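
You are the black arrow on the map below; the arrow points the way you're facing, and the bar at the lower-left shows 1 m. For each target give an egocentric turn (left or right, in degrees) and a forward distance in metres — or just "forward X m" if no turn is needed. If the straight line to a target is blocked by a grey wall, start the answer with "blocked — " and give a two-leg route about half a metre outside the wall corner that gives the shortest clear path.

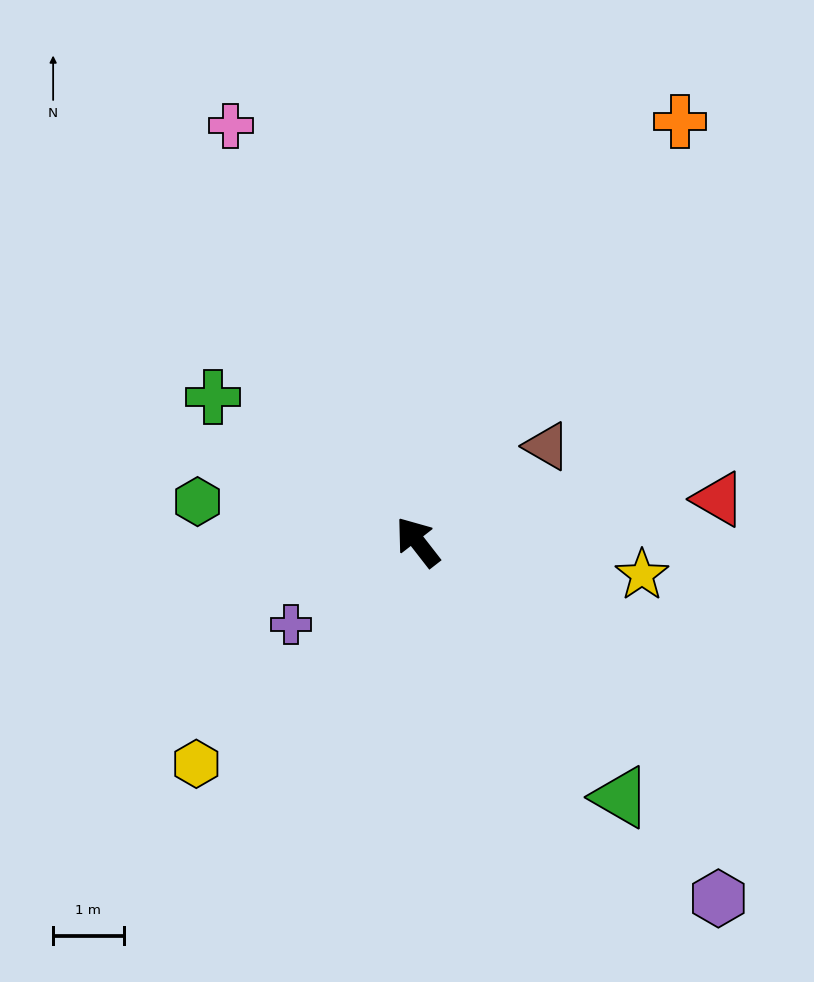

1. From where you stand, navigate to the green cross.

turn left 17°, forward 3.5 m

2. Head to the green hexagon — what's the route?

turn left 42°, forward 3.2 m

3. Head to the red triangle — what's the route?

turn right 120°, forward 4.3 m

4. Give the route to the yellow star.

turn right 136°, forward 3.2 m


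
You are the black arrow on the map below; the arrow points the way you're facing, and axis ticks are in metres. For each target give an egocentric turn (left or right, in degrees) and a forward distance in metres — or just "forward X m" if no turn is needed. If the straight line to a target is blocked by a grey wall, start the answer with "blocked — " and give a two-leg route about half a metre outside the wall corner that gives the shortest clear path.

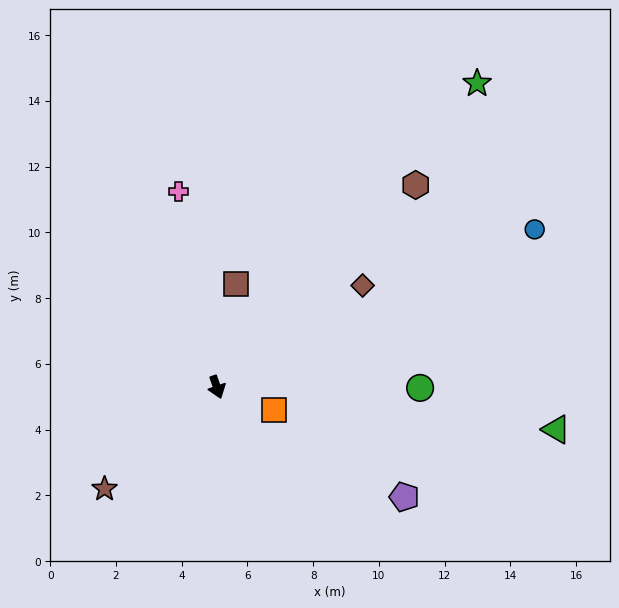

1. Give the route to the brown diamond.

turn left 106°, forward 5.4 m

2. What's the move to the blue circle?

turn left 97°, forward 10.8 m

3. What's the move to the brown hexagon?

turn left 116°, forward 8.6 m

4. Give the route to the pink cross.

turn left 172°, forward 6.1 m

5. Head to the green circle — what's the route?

turn left 71°, forward 6.2 m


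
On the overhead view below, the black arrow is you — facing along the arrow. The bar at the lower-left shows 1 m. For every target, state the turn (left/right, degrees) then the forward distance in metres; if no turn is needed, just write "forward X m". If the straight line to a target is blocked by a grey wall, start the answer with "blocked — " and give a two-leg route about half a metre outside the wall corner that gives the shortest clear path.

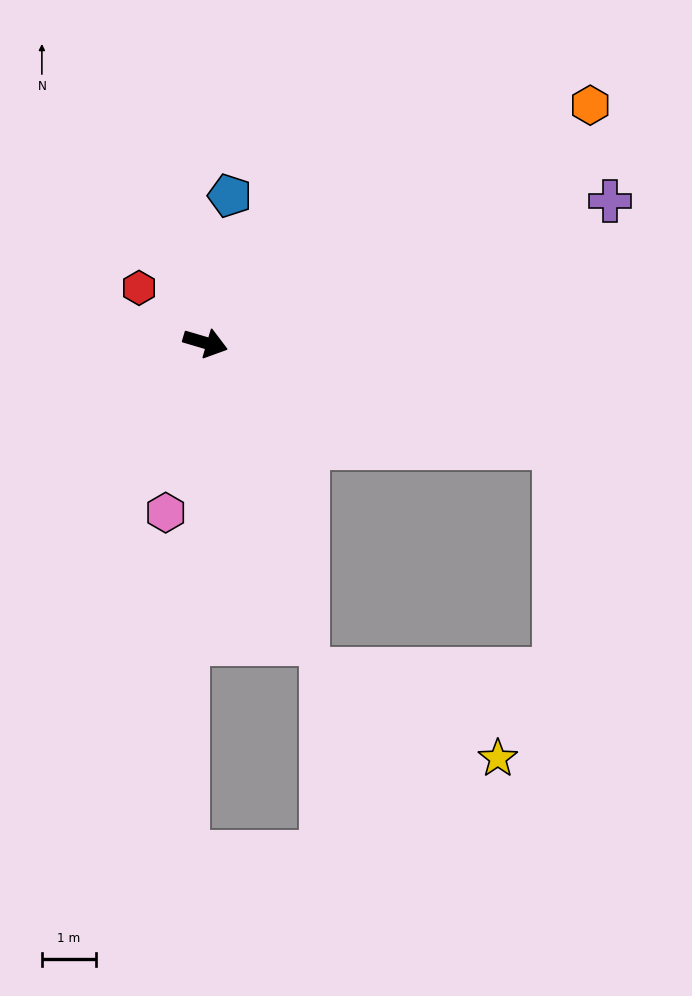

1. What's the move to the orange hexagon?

turn left 48°, forward 8.4 m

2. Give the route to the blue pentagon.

turn left 97°, forward 2.8 m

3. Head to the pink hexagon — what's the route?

turn right 87°, forward 3.2 m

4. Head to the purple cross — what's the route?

turn left 36°, forward 8.0 m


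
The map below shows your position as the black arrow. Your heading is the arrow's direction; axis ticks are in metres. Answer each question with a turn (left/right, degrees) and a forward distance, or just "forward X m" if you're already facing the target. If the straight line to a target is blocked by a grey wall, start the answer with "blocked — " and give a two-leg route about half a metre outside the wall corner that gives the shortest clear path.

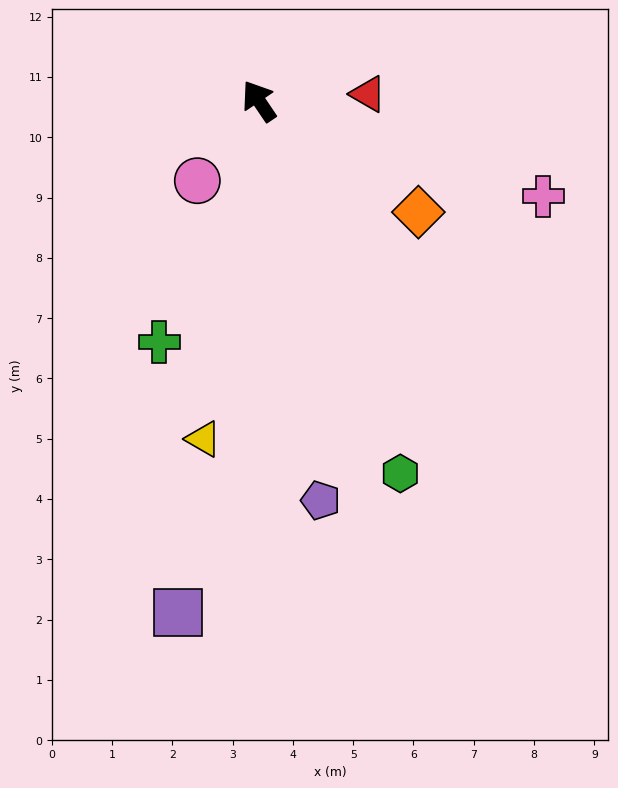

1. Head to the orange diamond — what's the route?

turn right 159°, forward 3.2 m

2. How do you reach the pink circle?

turn left 108°, forward 1.7 m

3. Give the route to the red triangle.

turn right 120°, forward 1.8 m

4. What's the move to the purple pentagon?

turn left 155°, forward 6.7 m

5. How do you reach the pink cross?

turn right 143°, forward 5.0 m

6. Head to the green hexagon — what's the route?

turn left 167°, forward 6.6 m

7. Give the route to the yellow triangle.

turn left 137°, forward 5.7 m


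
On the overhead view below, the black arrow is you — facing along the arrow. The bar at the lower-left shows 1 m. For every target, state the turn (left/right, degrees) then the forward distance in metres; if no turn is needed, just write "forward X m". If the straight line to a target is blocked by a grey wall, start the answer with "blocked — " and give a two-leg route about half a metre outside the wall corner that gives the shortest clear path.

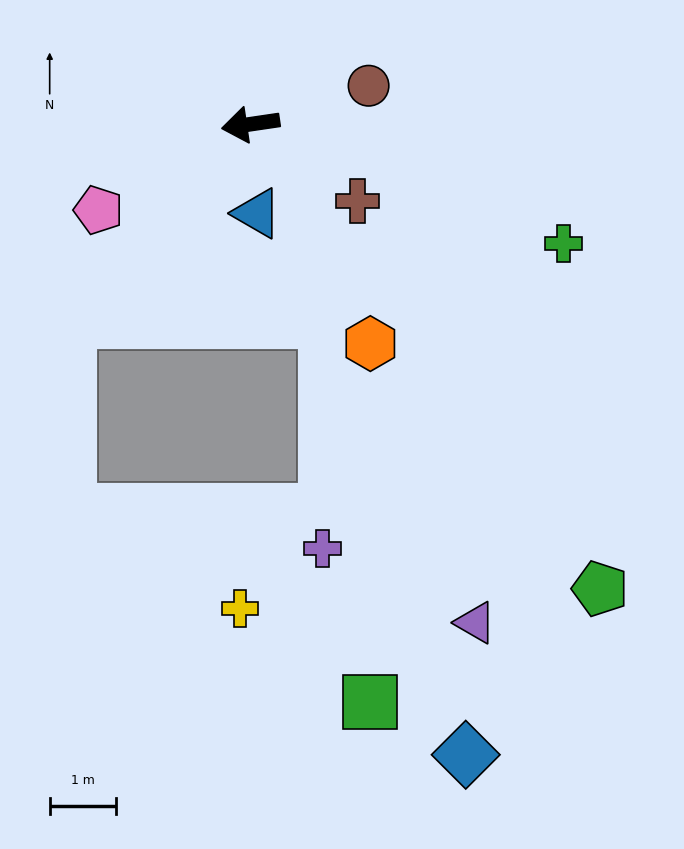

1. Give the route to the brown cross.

turn left 136°, forward 2.0 m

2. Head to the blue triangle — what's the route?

turn left 86°, forward 1.3 m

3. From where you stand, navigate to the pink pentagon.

turn left 21°, forward 2.6 m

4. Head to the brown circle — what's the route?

turn right 170°, forward 1.9 m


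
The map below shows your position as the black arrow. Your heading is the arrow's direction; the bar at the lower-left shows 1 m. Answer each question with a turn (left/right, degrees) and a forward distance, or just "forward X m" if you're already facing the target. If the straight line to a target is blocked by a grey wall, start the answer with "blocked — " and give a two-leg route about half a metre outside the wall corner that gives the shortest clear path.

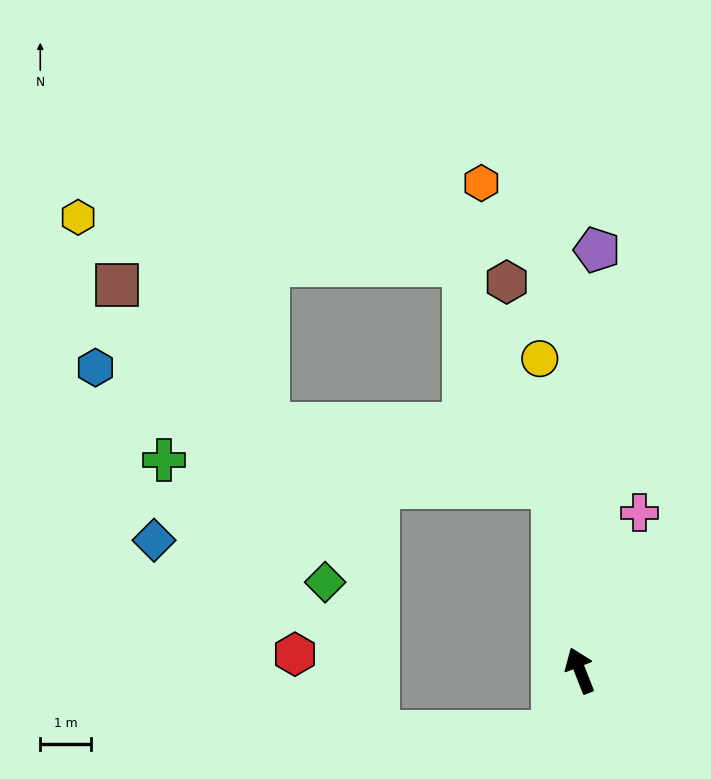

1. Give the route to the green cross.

blocked — turn right 13°, forward 3.6 m, then turn left 78°, forward 7.7 m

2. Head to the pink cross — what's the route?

turn right 42°, forward 3.3 m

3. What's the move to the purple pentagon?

turn right 24°, forward 8.3 m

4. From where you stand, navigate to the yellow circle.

turn right 14°, forward 6.2 m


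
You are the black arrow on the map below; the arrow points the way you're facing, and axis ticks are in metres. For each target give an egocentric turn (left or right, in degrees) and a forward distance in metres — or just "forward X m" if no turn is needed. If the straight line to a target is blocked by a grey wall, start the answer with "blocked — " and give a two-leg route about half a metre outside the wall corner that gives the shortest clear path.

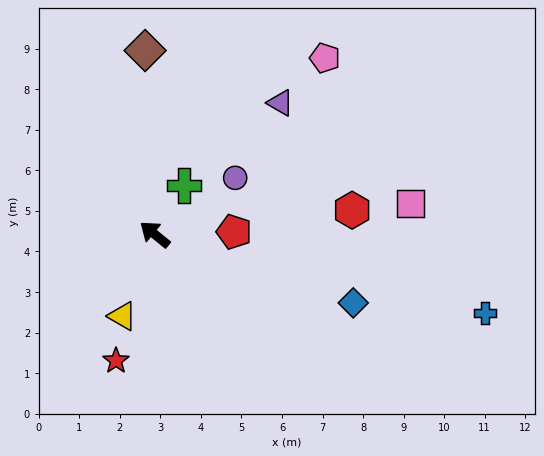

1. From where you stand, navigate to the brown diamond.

turn right 48°, forward 4.5 m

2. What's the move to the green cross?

turn right 82°, forward 1.4 m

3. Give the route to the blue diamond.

turn right 160°, forward 5.2 m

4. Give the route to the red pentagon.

turn right 139°, forward 2.0 m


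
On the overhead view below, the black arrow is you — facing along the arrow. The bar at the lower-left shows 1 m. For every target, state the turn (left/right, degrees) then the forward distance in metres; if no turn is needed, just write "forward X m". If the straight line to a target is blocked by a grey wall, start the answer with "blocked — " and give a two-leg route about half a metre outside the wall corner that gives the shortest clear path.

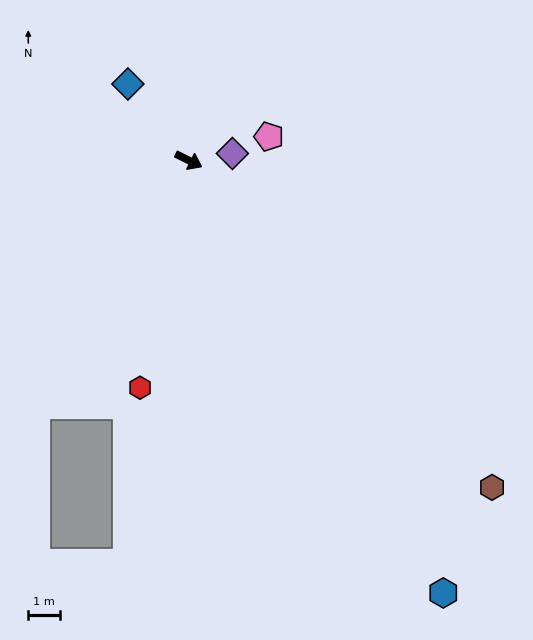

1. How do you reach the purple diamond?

turn left 35°, forward 1.4 m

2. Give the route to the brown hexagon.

turn right 21°, forward 13.9 m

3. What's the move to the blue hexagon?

turn right 33°, forward 15.7 m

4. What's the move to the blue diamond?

turn left 155°, forward 3.1 m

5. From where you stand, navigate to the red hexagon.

turn right 76°, forward 7.3 m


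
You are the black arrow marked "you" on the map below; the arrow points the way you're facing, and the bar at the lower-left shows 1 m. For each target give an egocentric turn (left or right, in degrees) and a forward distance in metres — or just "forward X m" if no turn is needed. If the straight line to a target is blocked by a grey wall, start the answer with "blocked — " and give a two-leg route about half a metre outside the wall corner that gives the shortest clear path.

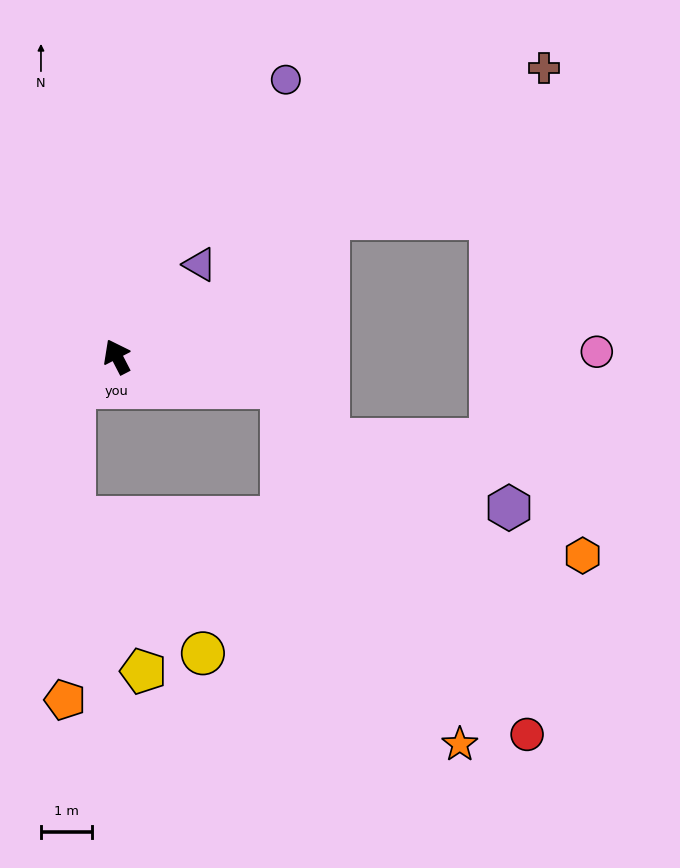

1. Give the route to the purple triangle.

turn right 69°, forward 2.4 m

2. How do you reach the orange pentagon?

blocked — turn left 98°, forward 1.0 m, then turn left 53°, forward 6.1 m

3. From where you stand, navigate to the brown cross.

turn right 83°, forward 10.1 m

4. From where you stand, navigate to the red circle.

blocked — turn right 128°, forward 3.3 m, then turn right 44°, forward 8.3 m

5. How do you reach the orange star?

blocked — turn right 128°, forward 3.3 m, then turn right 53°, forward 7.8 m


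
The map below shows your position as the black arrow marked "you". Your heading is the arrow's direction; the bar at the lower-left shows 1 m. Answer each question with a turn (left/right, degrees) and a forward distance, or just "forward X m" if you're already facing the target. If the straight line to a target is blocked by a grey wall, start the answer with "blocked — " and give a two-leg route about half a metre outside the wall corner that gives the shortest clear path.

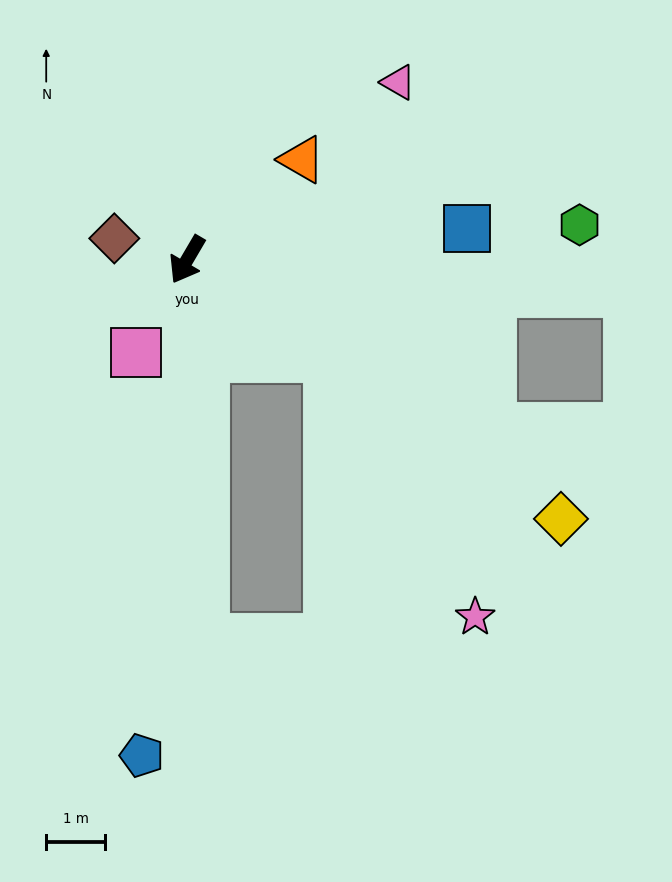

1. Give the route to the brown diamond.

turn right 76°, forward 1.3 m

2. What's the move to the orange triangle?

turn left 162°, forward 2.6 m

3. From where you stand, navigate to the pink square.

forward 1.8 m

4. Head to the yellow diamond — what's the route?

turn left 86°, forward 7.7 m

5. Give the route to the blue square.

turn left 127°, forward 4.8 m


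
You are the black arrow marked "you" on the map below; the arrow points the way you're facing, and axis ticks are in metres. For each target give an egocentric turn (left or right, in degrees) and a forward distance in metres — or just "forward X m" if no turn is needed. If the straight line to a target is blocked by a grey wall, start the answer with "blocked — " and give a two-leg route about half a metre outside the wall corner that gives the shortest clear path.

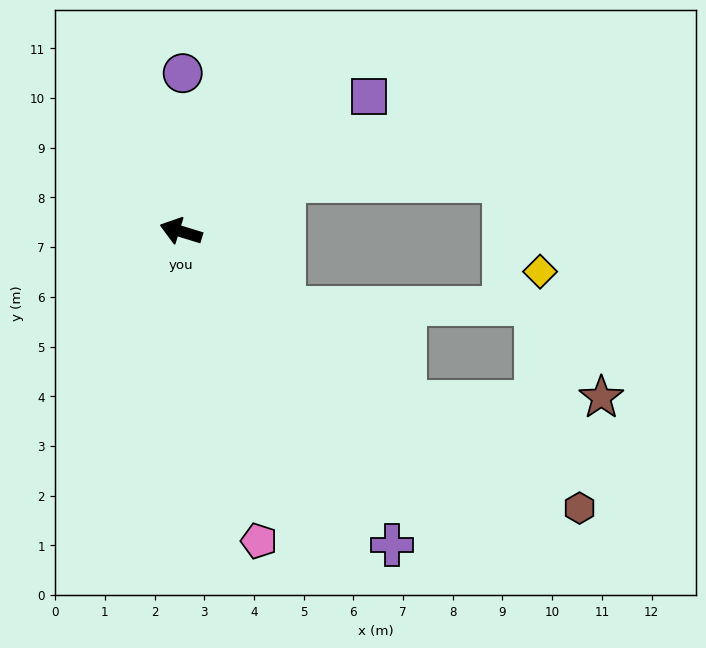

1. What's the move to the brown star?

blocked — turn left 160°, forward 5.7 m, then turn left 38°, forward 3.9 m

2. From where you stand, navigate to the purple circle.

turn right 73°, forward 3.2 m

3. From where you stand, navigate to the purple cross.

turn left 141°, forward 7.6 m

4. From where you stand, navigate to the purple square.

turn right 127°, forward 4.7 m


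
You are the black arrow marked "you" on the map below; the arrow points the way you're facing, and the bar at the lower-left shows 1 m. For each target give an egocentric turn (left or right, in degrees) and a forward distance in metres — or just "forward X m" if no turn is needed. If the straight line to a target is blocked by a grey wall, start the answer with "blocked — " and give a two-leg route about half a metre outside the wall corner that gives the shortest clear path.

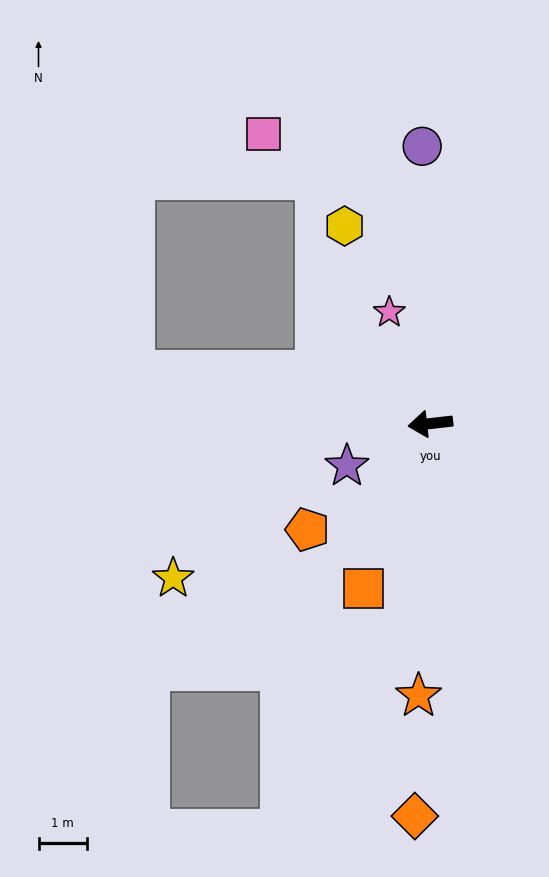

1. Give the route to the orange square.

turn left 61°, forward 3.7 m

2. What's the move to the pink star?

turn right 76°, forward 2.4 m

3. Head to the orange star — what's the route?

turn left 81°, forward 5.6 m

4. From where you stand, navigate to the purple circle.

turn right 95°, forward 5.7 m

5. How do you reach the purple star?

turn left 20°, forward 1.9 m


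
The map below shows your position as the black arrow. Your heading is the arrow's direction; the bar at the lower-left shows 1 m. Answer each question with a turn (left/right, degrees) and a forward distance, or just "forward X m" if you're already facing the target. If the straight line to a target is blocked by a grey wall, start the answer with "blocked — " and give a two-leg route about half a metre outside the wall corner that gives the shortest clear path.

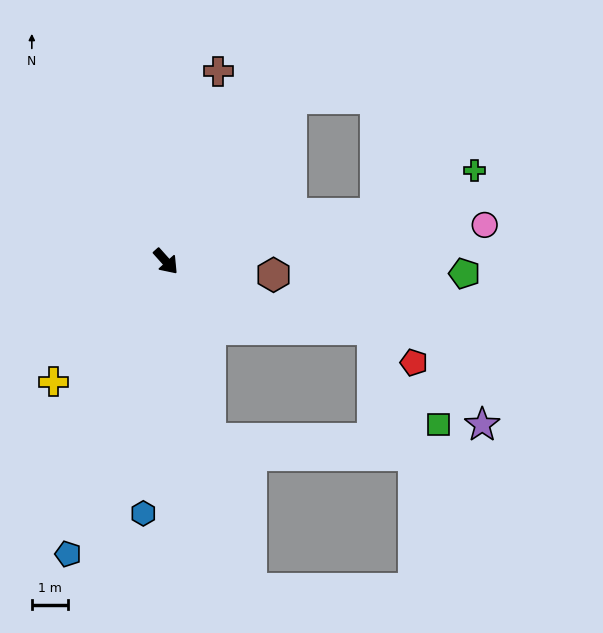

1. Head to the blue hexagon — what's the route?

turn right 47°, forward 6.9 m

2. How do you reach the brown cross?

turn left 123°, forward 5.4 m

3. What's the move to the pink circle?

turn left 55°, forward 8.8 m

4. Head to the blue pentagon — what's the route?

turn right 60°, forward 8.4 m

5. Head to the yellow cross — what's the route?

turn right 85°, forward 4.5 m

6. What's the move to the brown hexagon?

turn left 41°, forward 3.0 m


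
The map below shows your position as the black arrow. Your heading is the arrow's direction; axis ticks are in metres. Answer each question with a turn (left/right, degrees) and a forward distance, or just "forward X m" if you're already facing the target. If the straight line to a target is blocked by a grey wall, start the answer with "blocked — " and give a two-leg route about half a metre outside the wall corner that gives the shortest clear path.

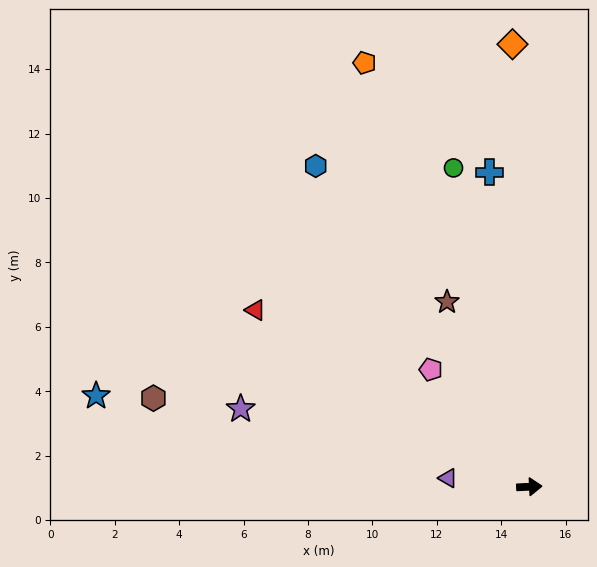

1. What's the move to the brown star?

turn left 111°, forward 6.3 m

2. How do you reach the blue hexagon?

turn left 121°, forward 12.0 m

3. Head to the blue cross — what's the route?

turn left 94°, forward 9.8 m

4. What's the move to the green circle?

turn left 101°, forward 10.2 m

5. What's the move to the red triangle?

turn left 144°, forward 10.1 m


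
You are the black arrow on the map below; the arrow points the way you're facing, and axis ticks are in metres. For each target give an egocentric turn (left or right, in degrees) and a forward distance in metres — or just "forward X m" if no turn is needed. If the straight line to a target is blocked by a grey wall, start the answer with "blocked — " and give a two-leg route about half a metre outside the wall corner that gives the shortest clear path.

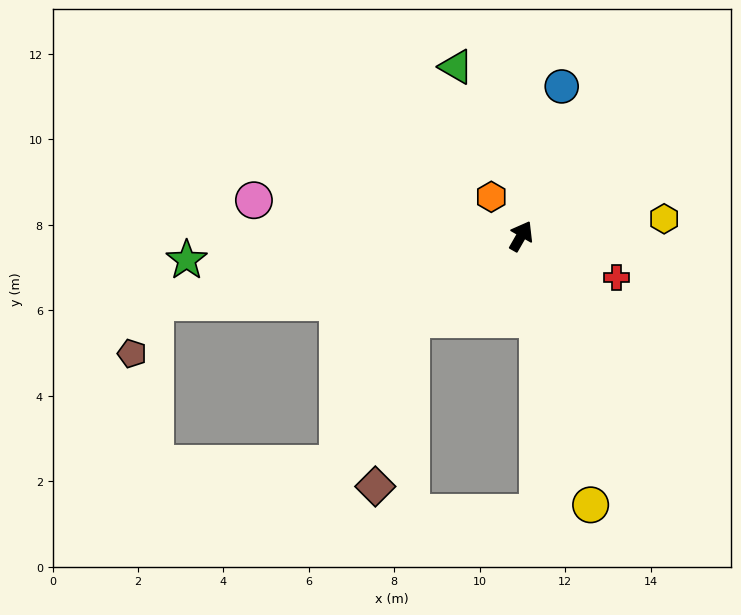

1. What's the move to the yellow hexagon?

turn right 53°, forward 3.4 m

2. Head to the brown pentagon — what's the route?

blocked — turn left 130°, forward 8.7 m, then turn left 55°, forward 1.3 m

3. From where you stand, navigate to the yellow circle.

turn right 136°, forward 6.5 m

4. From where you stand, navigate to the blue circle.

turn left 15°, forward 3.6 m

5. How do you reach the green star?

turn left 124°, forward 7.9 m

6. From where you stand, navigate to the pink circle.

turn left 112°, forward 6.3 m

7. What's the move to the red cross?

turn right 84°, forward 2.4 m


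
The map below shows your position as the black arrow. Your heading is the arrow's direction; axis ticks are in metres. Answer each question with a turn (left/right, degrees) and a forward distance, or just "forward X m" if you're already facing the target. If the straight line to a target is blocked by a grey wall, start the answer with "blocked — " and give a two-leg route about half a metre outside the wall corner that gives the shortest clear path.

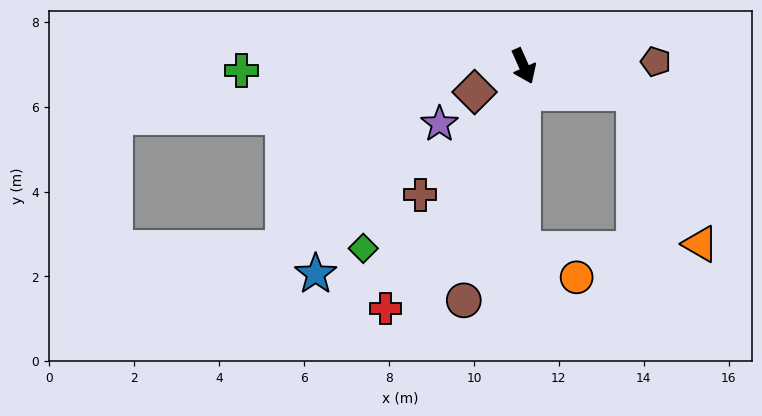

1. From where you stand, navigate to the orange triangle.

blocked — turn left 52°, forward 2.7 m, then turn right 52°, forward 3.9 m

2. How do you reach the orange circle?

blocked — turn right 24°, forward 4.3 m, then turn left 63°, forward 1.4 m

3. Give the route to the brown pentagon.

turn left 68°, forward 3.1 m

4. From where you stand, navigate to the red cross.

turn right 54°, forward 6.6 m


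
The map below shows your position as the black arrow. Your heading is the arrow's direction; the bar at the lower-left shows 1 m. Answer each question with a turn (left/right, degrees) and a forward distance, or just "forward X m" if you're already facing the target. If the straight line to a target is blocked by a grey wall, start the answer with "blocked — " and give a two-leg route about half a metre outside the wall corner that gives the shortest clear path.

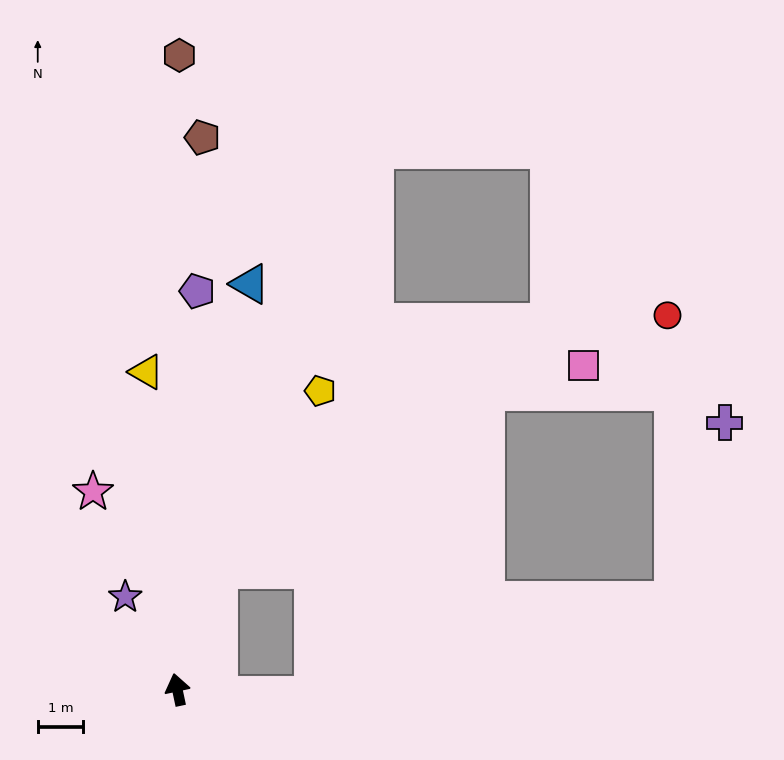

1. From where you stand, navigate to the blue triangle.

turn right 22°, forward 9.1 m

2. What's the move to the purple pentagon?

turn right 15°, forward 8.8 m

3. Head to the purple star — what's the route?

turn left 17°, forward 2.3 m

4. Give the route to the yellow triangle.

turn right 6°, forward 7.0 m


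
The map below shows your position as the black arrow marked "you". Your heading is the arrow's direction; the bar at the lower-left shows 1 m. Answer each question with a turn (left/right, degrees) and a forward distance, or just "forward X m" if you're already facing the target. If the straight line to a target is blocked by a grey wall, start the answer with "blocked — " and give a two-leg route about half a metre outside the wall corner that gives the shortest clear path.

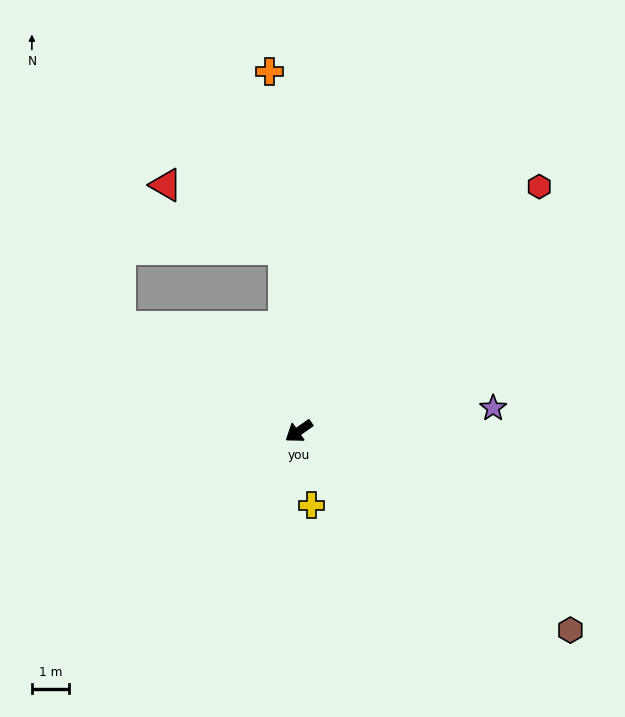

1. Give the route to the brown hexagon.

turn left 109°, forward 9.1 m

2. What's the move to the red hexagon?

turn right 170°, forward 9.3 m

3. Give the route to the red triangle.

blocked — turn right 120°, forward 5.0 m, then turn left 56°, forward 3.6 m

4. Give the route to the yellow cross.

turn left 65°, forward 2.0 m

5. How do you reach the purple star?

turn left 152°, forward 5.3 m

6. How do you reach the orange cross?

turn right 120°, forward 9.8 m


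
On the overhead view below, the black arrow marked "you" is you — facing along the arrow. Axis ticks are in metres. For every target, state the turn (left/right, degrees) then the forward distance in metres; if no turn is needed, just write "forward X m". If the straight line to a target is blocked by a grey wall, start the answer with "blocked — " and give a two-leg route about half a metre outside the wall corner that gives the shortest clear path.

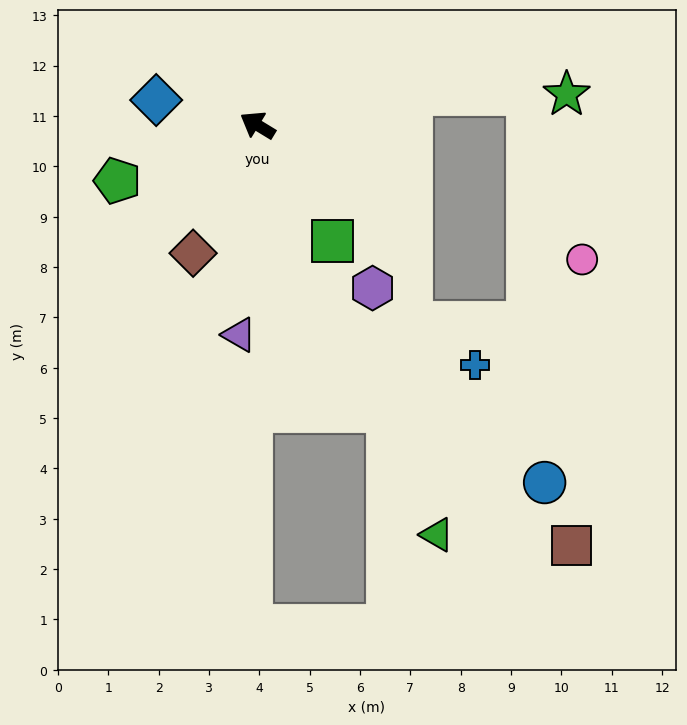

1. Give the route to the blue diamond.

turn left 17°, forward 2.1 m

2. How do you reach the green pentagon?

turn left 53°, forward 3.0 m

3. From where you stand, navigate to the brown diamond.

turn left 95°, forward 2.8 m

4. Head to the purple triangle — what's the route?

turn left 116°, forward 4.2 m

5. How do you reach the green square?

turn left 154°, forward 2.7 m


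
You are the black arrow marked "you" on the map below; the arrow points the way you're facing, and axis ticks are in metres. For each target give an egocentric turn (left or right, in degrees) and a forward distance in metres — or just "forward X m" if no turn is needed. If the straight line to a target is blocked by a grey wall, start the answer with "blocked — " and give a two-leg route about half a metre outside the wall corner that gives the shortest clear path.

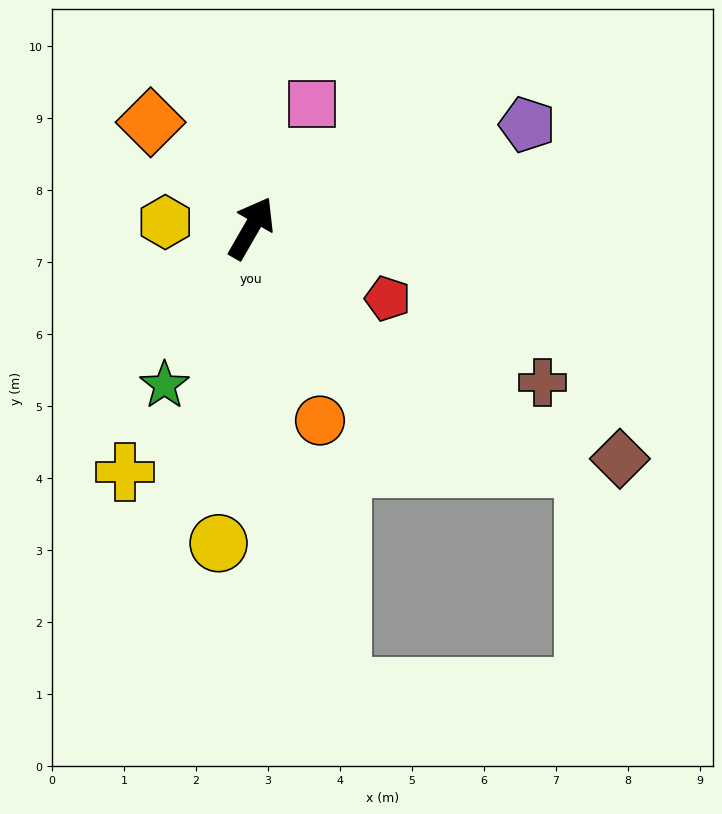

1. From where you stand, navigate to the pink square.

turn left 4°, forward 1.9 m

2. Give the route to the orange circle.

turn right 130°, forward 2.8 m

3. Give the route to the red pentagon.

turn right 87°, forward 2.1 m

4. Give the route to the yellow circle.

turn right 156°, forward 4.4 m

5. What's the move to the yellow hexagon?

turn left 116°, forward 1.2 m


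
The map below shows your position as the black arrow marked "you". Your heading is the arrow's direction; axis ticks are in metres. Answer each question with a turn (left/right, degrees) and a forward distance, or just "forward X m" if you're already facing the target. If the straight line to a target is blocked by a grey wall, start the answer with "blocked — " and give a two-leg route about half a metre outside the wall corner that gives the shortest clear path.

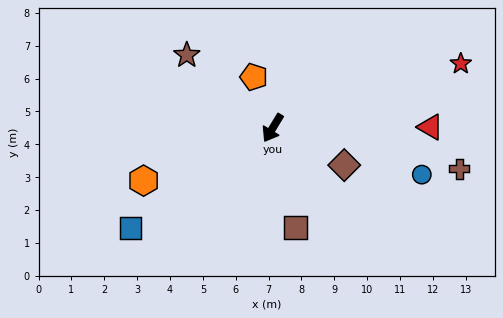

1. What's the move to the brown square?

turn left 44°, forward 3.1 m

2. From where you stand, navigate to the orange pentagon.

turn right 128°, forward 1.7 m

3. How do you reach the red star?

turn left 140°, forward 6.1 m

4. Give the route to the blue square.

turn right 24°, forward 5.3 m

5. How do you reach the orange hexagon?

turn right 37°, forward 4.2 m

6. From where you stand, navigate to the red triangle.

turn left 122°, forward 4.8 m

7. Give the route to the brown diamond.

turn left 94°, forward 2.5 m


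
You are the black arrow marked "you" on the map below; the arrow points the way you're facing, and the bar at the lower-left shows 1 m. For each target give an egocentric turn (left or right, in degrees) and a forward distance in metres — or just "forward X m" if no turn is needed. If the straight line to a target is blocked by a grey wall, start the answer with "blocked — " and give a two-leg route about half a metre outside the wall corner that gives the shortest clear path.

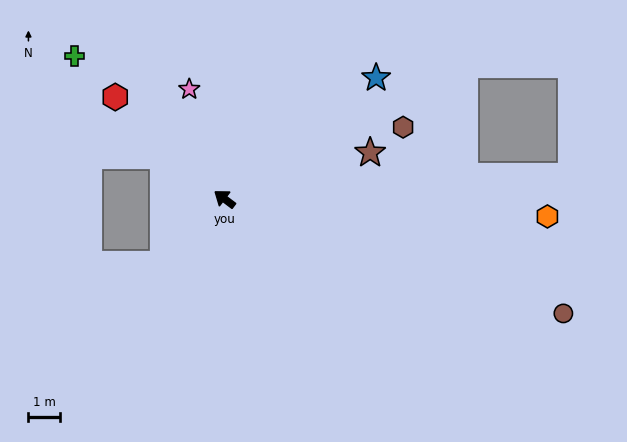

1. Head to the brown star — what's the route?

turn right 125°, forward 4.8 m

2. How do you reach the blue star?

turn right 104°, forward 6.1 m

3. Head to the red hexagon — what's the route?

turn right 6°, forward 4.7 m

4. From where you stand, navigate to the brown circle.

turn right 162°, forward 11.3 m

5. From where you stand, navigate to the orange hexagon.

turn right 146°, forward 10.2 m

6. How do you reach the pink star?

turn right 35°, forward 3.7 m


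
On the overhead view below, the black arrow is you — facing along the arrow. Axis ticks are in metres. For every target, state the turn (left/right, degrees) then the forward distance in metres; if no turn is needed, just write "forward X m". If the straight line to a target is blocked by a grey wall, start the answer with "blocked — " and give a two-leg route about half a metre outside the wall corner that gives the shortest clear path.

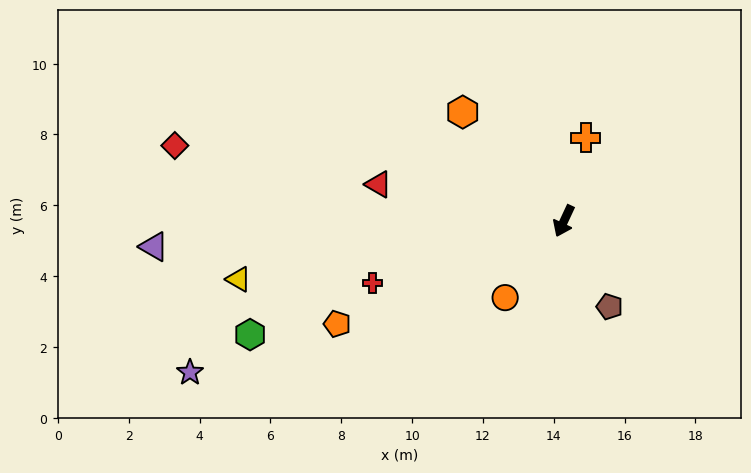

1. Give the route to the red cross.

turn right 47°, forward 5.7 m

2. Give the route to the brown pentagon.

turn left 53°, forward 2.7 m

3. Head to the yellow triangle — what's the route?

turn right 55°, forward 9.3 m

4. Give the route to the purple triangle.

turn right 61°, forward 11.6 m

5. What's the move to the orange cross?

turn right 170°, forward 2.4 m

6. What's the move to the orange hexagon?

turn right 112°, forward 4.2 m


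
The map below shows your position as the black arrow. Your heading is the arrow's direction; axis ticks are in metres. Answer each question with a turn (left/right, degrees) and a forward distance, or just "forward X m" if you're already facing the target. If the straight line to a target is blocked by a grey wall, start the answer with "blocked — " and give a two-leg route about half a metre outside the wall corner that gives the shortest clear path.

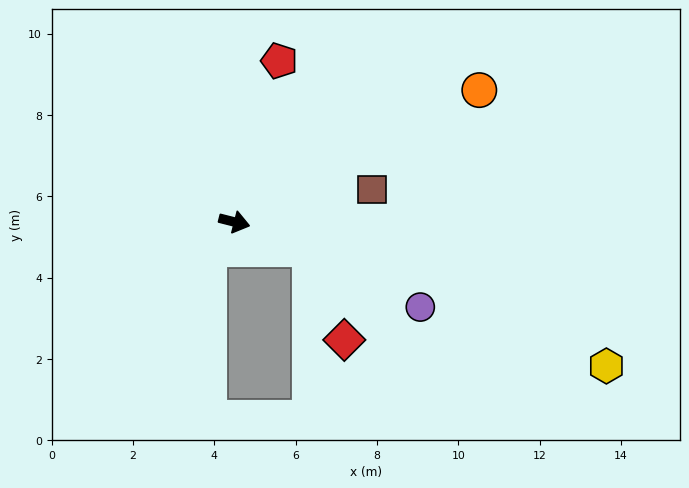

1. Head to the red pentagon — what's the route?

turn left 89°, forward 4.1 m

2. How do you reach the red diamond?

blocked — turn right 6°, forward 2.0 m, then turn right 49°, forward 2.4 m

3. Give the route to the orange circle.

turn left 43°, forward 6.8 m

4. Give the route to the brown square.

turn left 28°, forward 3.5 m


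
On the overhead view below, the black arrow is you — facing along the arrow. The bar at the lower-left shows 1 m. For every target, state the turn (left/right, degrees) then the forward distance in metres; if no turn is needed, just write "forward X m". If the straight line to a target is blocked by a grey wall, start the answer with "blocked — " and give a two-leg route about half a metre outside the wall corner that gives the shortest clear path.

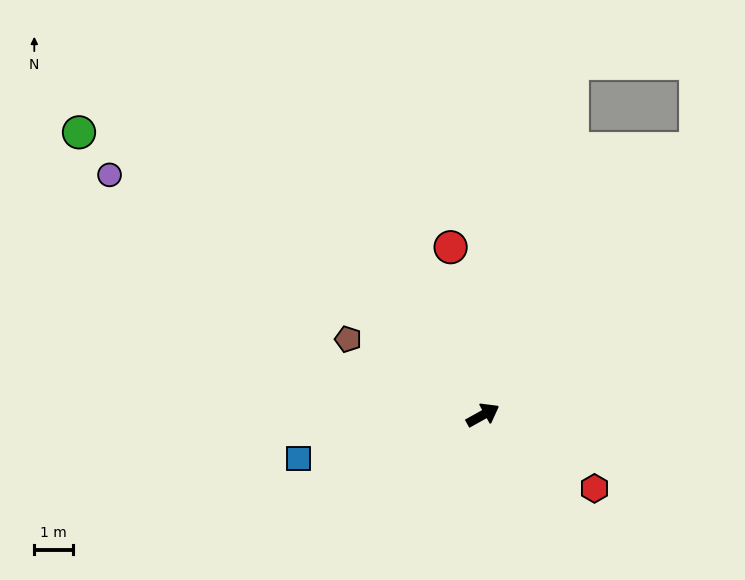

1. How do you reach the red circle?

turn left 72°, forward 4.4 m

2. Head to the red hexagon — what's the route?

turn right 62°, forward 3.5 m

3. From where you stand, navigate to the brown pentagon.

turn left 122°, forward 4.0 m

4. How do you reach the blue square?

turn left 164°, forward 4.9 m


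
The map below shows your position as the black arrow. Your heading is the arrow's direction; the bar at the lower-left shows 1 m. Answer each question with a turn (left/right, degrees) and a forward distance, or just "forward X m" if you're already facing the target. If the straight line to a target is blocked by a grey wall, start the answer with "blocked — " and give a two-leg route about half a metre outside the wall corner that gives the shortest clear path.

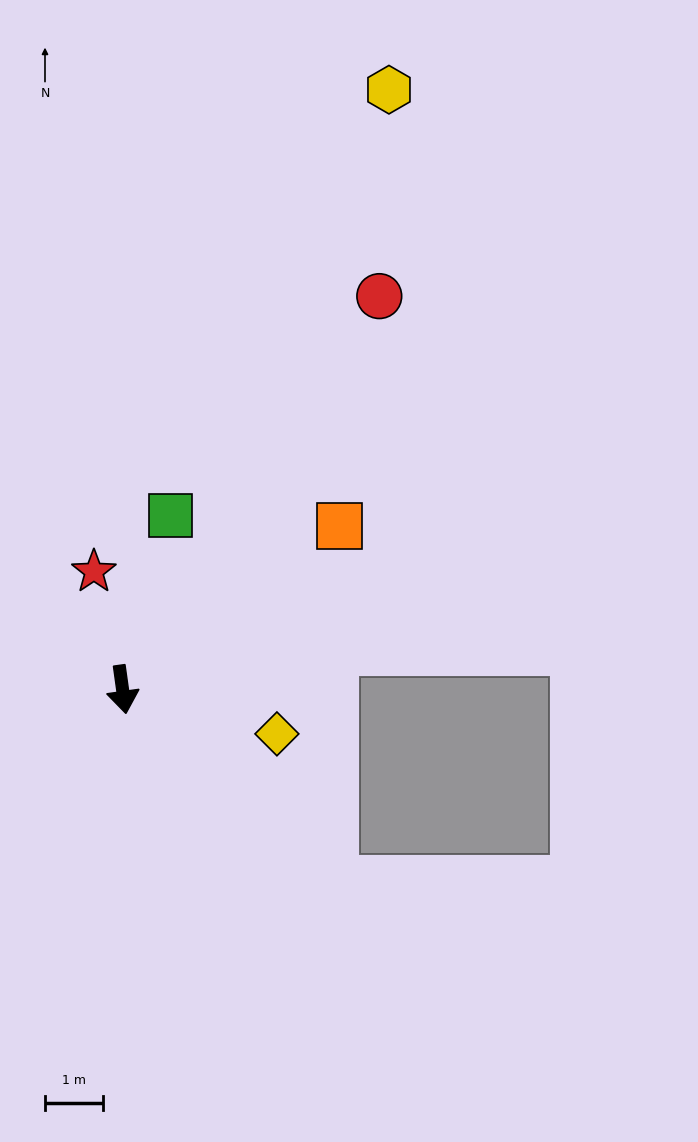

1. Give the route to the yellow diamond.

turn left 66°, forward 2.8 m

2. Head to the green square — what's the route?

turn left 157°, forward 3.1 m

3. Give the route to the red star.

turn right 174°, forward 2.1 m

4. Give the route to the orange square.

turn left 119°, forward 4.7 m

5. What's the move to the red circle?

turn left 139°, forward 8.1 m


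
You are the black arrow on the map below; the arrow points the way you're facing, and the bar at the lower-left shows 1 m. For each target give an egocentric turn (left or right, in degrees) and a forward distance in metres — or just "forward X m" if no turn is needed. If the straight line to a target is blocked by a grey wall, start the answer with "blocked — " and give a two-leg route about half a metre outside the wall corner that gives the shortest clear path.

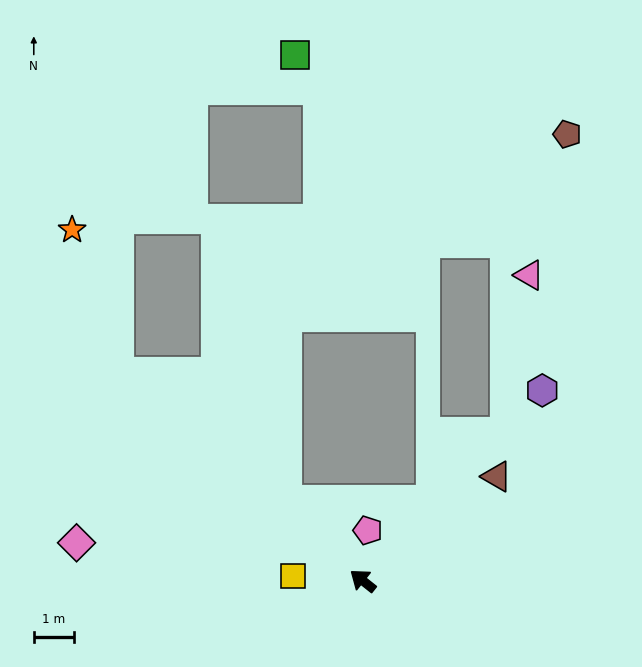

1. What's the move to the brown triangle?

turn right 104°, forward 4.2 m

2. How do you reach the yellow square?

turn left 34°, forward 1.7 m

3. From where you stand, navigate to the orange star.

blocked — forward 8.0 m, then turn right 34°, forward 3.7 m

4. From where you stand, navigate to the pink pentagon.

turn right 57°, forward 1.3 m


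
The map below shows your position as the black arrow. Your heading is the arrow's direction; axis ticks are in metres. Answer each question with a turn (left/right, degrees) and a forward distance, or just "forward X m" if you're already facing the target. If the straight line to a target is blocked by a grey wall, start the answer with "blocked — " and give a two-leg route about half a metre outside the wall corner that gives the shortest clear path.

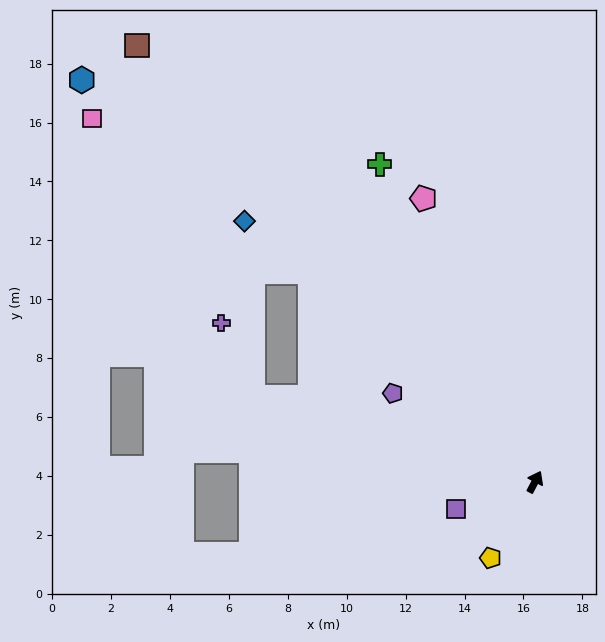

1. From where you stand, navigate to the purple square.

turn left 136°, forward 2.8 m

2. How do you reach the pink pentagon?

turn left 49°, forward 10.3 m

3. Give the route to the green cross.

turn left 54°, forward 12.0 m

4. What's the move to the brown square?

turn left 70°, forward 20.0 m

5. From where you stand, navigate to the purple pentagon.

turn left 86°, forward 5.7 m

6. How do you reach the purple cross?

blocked — turn left 101°, forward 10.0 m, then turn right 51°, forward 2.7 m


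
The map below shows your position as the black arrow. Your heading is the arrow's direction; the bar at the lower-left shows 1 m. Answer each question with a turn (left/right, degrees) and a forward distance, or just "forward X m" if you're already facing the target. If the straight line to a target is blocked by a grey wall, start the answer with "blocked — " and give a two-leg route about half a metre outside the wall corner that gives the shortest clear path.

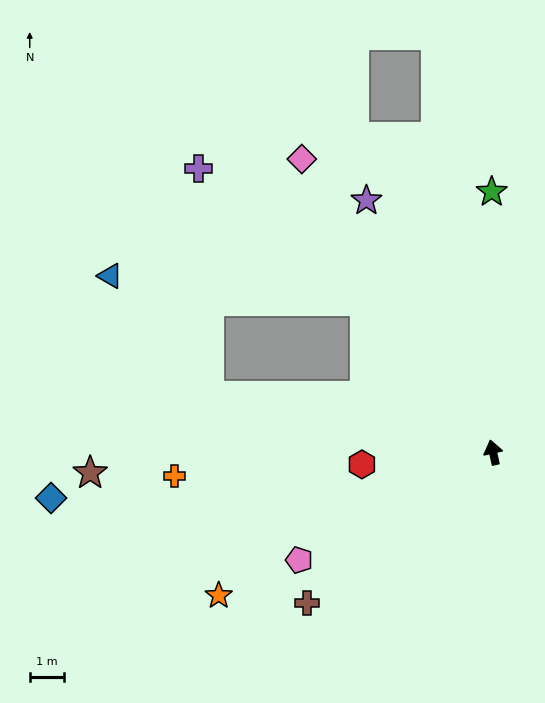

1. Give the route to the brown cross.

turn left 116°, forward 6.9 m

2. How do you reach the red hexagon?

turn left 83°, forward 3.8 m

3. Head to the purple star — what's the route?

turn left 14°, forward 8.2 m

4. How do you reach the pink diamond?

turn left 21°, forward 10.1 m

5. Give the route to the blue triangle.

blocked — turn left 66°, forward 8.4 m, then turn right 39°, forward 4.5 m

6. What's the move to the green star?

turn right 12°, forward 7.5 m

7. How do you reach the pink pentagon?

turn left 106°, forward 6.4 m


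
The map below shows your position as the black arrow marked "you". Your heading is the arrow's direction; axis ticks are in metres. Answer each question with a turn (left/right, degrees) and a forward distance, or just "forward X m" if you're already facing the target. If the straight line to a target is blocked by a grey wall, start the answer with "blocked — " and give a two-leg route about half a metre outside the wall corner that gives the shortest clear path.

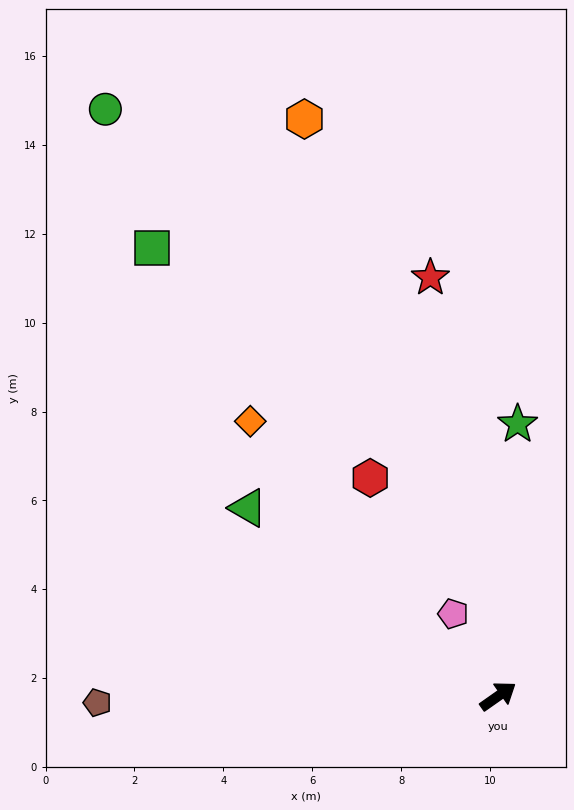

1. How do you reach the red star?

turn left 64°, forward 9.5 m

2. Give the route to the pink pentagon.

turn left 84°, forward 2.1 m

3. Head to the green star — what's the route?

turn left 51°, forward 6.1 m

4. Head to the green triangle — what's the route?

turn left 108°, forward 7.0 m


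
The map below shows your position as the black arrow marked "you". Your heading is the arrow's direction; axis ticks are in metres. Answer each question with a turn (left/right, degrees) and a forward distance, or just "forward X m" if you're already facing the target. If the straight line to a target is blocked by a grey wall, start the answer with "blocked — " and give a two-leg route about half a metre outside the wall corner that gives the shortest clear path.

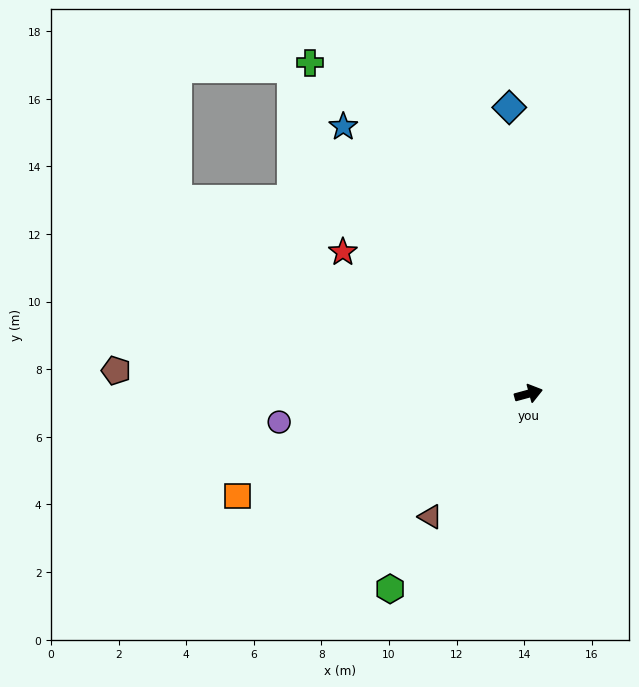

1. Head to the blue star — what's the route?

turn left 110°, forward 9.6 m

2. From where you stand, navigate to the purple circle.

turn left 171°, forward 7.4 m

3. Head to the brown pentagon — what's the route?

turn left 162°, forward 12.2 m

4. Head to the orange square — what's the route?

turn right 176°, forward 9.1 m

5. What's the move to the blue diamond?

turn left 79°, forward 8.5 m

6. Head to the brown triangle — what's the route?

turn right 144°, forward 4.7 m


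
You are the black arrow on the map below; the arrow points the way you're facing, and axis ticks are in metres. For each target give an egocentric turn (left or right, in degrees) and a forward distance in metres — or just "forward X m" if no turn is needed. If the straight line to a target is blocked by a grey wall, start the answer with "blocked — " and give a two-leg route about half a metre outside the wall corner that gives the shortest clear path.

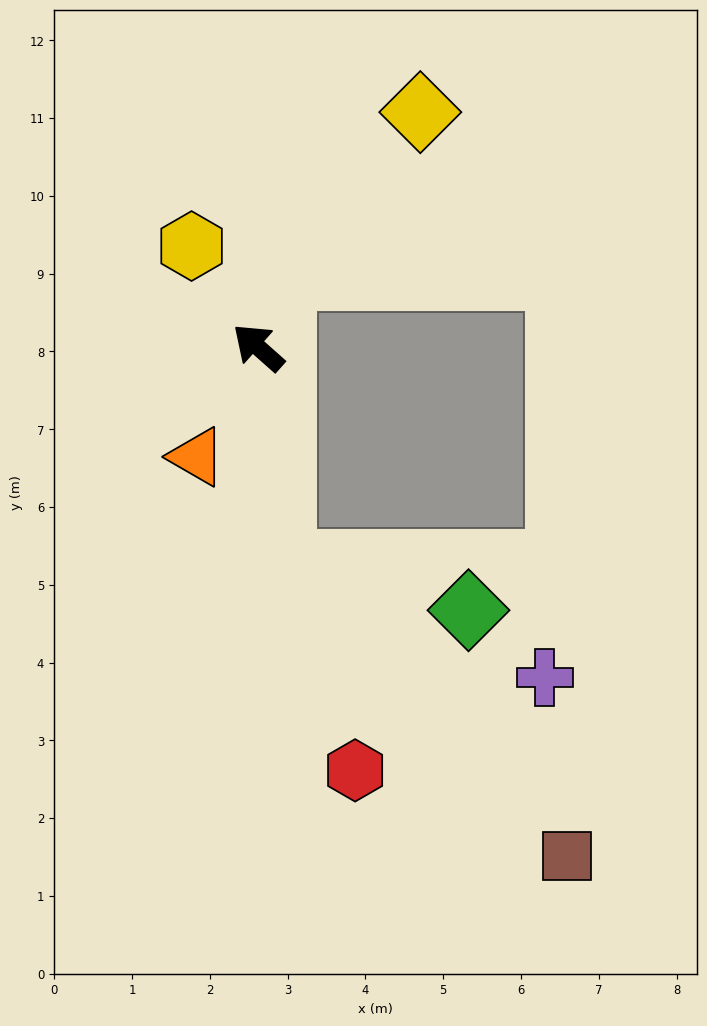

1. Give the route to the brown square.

blocked — turn left 138°, forward 2.8 m, then turn left 38°, forward 5.2 m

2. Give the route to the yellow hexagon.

turn right 15°, forward 1.6 m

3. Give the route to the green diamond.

blocked — turn left 138°, forward 2.8 m, then turn left 69°, forward 2.5 m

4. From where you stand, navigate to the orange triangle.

turn left 102°, forward 1.6 m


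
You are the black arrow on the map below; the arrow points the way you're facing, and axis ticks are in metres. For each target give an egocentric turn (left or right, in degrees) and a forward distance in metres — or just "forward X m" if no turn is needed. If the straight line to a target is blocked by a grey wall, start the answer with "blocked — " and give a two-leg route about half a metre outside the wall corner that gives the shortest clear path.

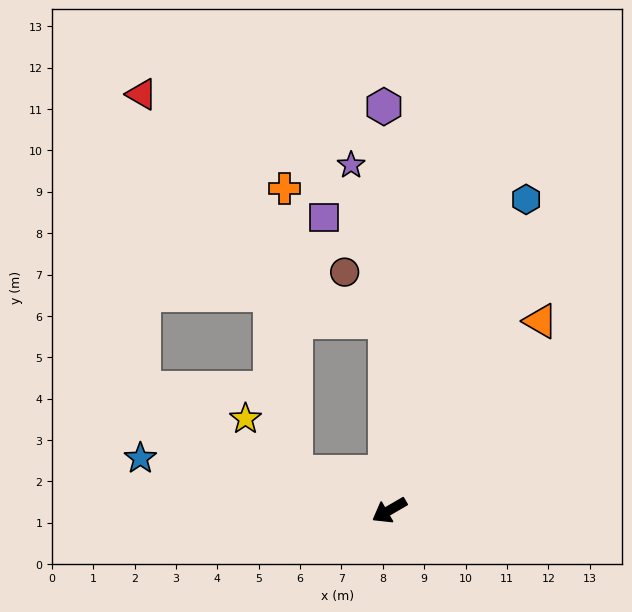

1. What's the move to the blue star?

turn right 42°, forward 6.2 m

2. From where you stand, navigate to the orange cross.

blocked — turn right 52°, forward 2.5 m, then turn right 66°, forward 6.9 m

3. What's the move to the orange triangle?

turn right 159°, forward 5.9 m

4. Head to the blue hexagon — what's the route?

turn right 144°, forward 8.2 m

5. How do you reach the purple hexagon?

turn right 119°, forward 9.8 m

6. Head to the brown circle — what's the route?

blocked — turn right 119°, forward 4.6 m, then turn left 38°, forward 1.5 m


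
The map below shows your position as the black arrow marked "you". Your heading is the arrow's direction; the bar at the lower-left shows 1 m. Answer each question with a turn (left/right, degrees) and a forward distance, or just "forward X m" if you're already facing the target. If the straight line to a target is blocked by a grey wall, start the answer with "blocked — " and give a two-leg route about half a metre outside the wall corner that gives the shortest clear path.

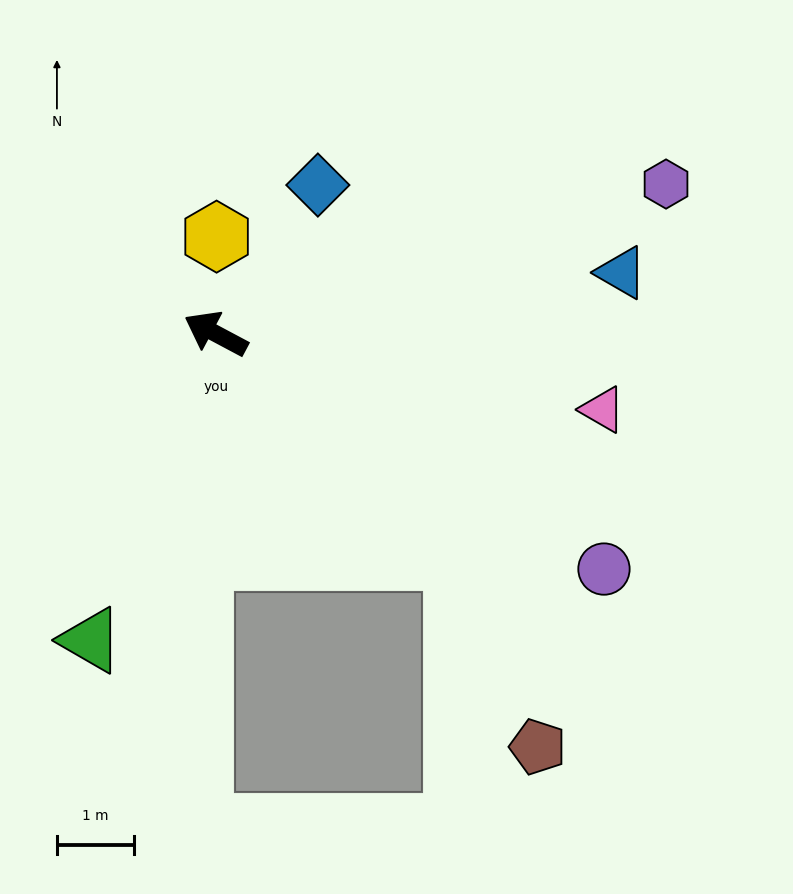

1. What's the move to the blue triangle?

turn right 143°, forward 5.4 m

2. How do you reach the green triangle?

turn left 96°, forward 4.3 m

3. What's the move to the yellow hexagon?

turn right 62°, forward 1.3 m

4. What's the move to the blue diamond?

turn right 96°, forward 2.4 m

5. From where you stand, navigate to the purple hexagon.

turn right 134°, forward 6.2 m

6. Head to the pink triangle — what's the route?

turn right 163°, forward 5.1 m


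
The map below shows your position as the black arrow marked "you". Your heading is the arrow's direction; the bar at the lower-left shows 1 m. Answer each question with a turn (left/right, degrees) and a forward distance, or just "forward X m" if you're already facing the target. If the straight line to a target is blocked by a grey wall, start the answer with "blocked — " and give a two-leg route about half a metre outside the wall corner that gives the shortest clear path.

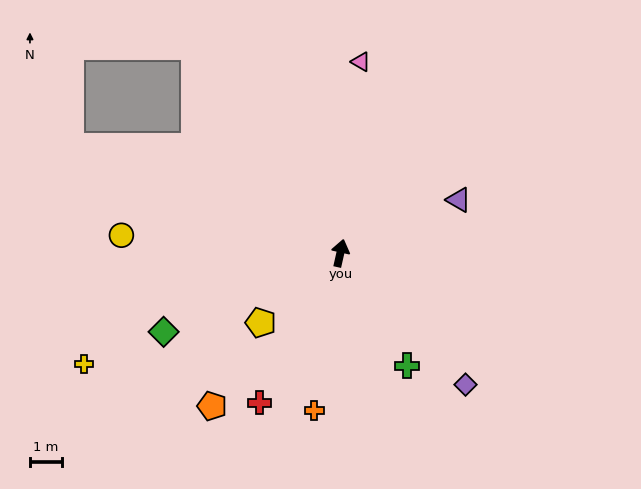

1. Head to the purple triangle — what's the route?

turn right 53°, forward 4.0 m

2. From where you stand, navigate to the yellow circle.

turn left 98°, forward 6.8 m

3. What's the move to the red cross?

turn left 164°, forward 5.2 m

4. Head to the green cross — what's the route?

turn right 137°, forward 4.0 m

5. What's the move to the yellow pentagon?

turn left 144°, forward 3.3 m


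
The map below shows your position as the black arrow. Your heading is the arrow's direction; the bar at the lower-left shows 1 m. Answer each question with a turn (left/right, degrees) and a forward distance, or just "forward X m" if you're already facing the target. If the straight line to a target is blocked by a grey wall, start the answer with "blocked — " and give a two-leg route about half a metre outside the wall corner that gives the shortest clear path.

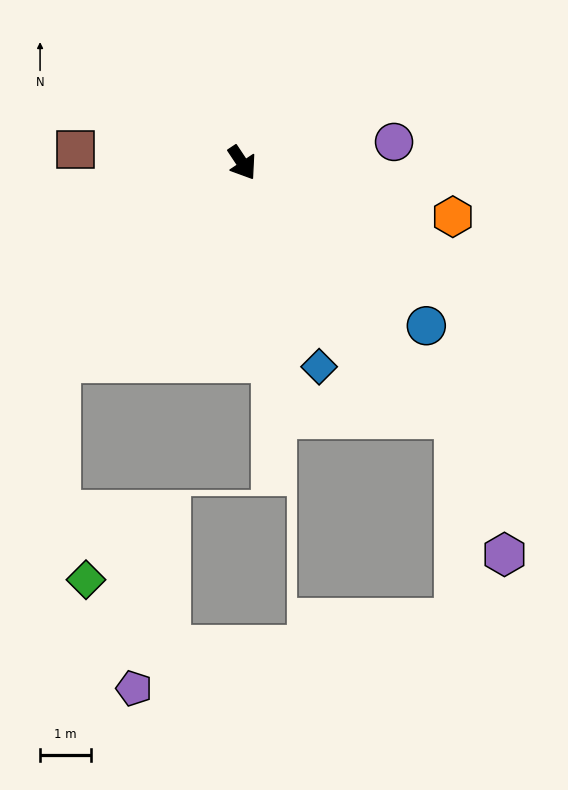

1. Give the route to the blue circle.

turn left 15°, forward 4.8 m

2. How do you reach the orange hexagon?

turn left 42°, forward 4.2 m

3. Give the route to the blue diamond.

turn right 13°, forward 4.2 m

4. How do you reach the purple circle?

turn left 64°, forward 3.0 m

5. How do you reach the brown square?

turn right 128°, forward 3.3 m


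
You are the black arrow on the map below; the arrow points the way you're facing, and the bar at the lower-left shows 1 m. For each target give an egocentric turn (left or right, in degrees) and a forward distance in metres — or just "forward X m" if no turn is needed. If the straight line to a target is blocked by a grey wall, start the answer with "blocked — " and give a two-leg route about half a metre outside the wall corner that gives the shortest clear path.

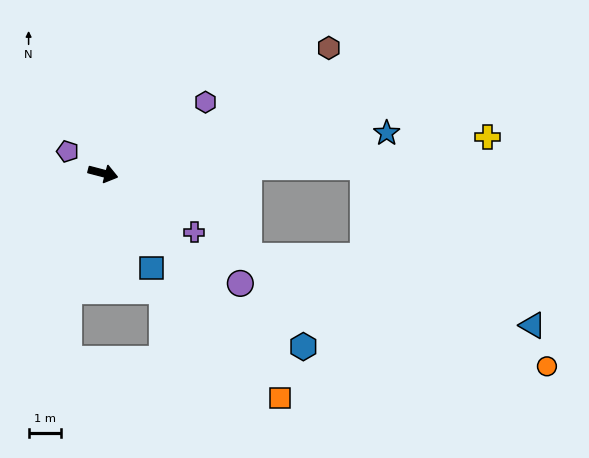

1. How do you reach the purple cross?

turn right 18°, forward 3.4 m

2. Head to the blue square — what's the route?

turn right 48°, forward 3.3 m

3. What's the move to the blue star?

turn left 23°, forward 8.8 m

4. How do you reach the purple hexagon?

turn left 49°, forward 3.9 m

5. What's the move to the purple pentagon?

turn left 163°, forward 1.3 m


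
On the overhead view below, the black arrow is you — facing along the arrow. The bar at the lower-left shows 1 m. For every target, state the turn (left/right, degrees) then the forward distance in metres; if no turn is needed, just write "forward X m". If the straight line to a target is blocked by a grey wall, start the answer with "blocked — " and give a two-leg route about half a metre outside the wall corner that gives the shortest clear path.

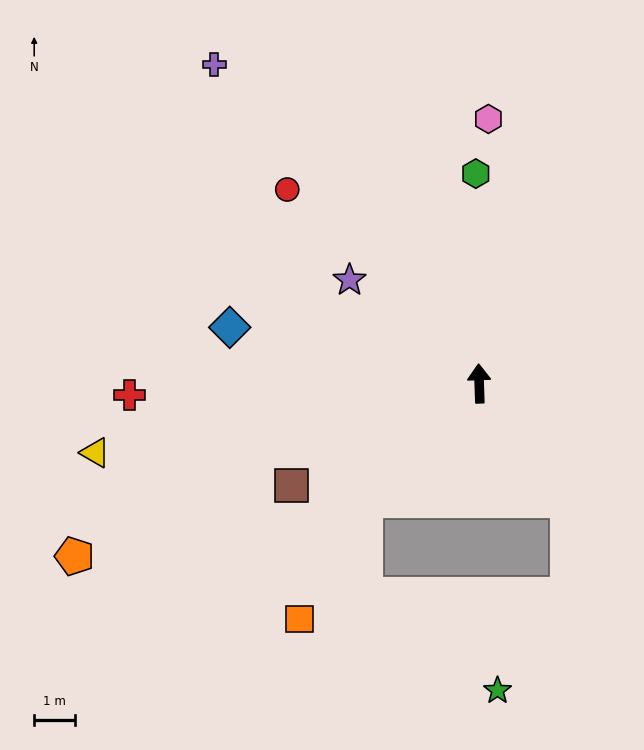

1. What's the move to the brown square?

turn left 117°, forward 5.2 m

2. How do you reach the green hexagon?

forward 5.1 m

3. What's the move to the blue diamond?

turn left 75°, forward 6.2 m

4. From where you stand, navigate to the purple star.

turn left 49°, forward 4.0 m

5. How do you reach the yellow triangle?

turn left 98°, forward 9.5 m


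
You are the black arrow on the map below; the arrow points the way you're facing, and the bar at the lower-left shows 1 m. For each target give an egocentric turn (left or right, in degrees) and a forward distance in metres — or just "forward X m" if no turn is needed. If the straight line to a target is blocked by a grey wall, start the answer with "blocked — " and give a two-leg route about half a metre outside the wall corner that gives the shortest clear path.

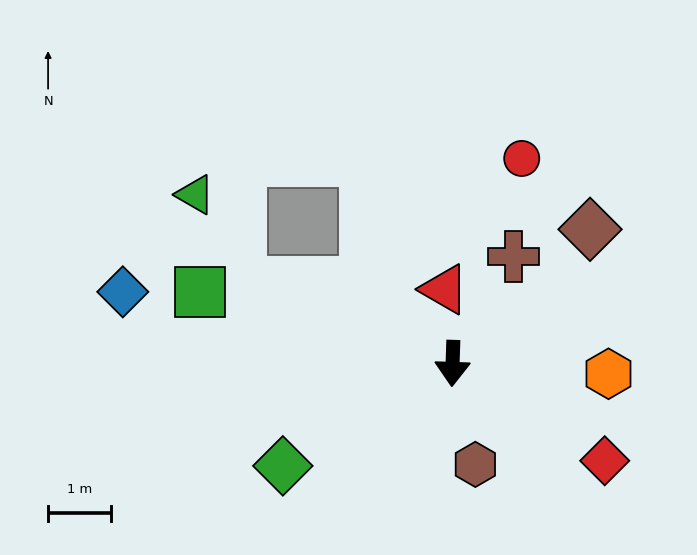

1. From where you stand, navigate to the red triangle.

turn right 172°, forward 1.2 m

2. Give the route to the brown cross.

turn left 152°, forward 2.0 m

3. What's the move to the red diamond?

turn left 59°, forward 2.9 m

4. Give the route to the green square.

turn right 104°, forward 4.2 m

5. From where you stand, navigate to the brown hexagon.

turn left 15°, forward 1.6 m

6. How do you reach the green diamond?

turn right 57°, forward 3.2 m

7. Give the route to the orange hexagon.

turn left 88°, forward 2.5 m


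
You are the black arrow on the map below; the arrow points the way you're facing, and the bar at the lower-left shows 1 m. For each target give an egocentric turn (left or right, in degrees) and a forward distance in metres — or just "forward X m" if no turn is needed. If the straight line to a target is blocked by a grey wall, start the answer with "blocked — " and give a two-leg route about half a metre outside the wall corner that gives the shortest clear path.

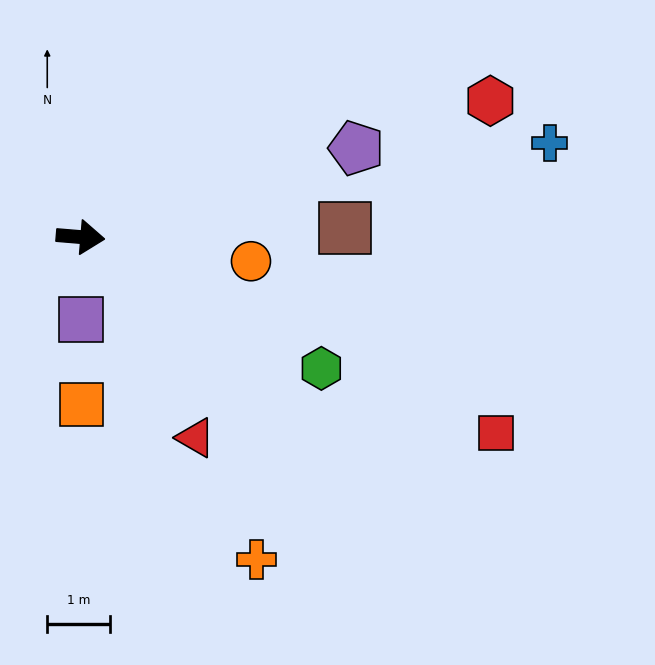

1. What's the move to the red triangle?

turn right 55°, forward 3.7 m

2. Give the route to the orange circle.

turn right 3°, forward 2.8 m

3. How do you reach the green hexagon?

turn right 24°, forward 4.4 m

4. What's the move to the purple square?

turn right 85°, forward 1.3 m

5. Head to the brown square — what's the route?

turn left 7°, forward 4.2 m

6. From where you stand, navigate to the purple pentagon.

turn left 23°, forward 4.6 m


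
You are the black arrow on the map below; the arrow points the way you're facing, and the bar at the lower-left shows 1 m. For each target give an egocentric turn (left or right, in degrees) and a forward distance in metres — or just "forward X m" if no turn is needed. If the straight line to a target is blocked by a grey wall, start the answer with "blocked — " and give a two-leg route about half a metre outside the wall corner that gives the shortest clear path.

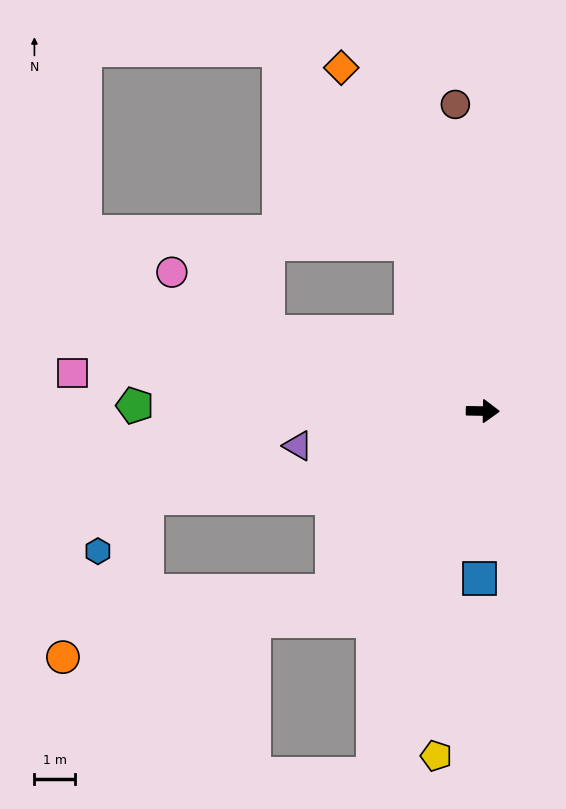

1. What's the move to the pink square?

turn left 176°, forward 10.1 m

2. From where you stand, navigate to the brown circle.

turn left 96°, forward 7.6 m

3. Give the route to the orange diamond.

turn left 113°, forward 9.1 m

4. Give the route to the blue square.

turn right 90°, forward 4.1 m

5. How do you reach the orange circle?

blocked — turn right 129°, forward 5.8 m, then turn right 36°, forward 6.8 m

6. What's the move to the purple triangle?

turn right 168°, forward 4.6 m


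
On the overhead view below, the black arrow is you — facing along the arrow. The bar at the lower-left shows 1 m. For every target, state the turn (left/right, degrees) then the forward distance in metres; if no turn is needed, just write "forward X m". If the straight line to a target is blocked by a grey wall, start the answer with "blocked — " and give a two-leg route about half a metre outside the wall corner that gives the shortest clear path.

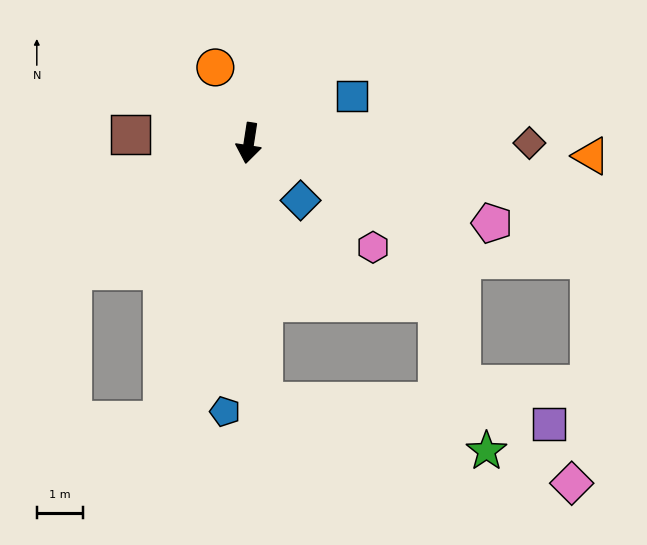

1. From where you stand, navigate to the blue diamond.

turn left 51°, forward 1.7 m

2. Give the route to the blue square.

turn left 123°, forward 2.4 m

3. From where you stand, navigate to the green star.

blocked — turn left 12°, forward 5.6 m, then turn left 74°, forward 4.9 m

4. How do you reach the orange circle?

turn right 147°, forward 1.8 m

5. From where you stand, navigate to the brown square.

turn right 85°, forward 2.6 m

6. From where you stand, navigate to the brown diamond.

turn left 99°, forward 6.0 m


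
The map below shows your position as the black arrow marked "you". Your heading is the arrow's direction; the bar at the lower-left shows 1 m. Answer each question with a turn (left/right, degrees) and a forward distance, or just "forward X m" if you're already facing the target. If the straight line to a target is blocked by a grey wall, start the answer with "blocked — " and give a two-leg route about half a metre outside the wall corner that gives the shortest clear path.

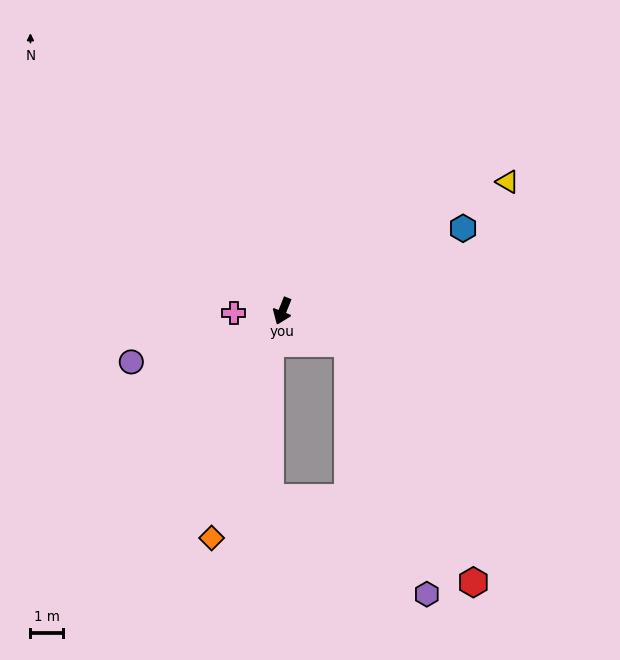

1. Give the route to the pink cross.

turn right 66°, forward 1.5 m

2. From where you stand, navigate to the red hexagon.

blocked — turn left 86°, forward 2.2 m, then turn right 36°, forward 8.2 m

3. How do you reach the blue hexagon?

turn left 136°, forward 6.1 m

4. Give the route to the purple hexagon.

blocked — turn left 86°, forward 2.2 m, then turn right 47°, forward 8.0 m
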